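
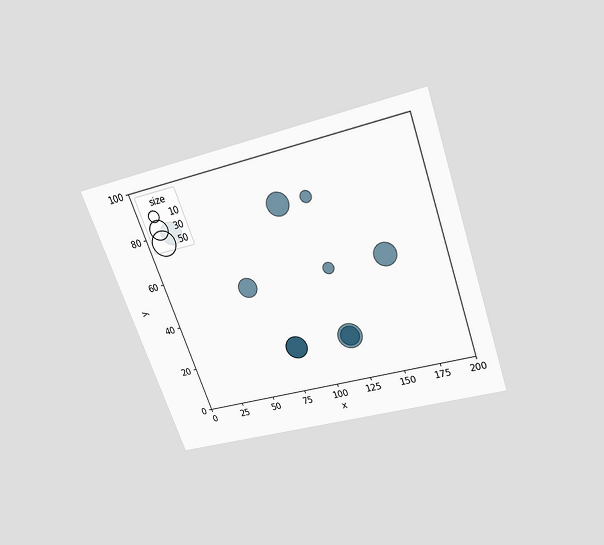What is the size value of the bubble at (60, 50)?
30

The chart is tilted about 19° counter-clockwise and viewed slightly from above. Matching the bubble at (60, 50) against the size legend gives 30.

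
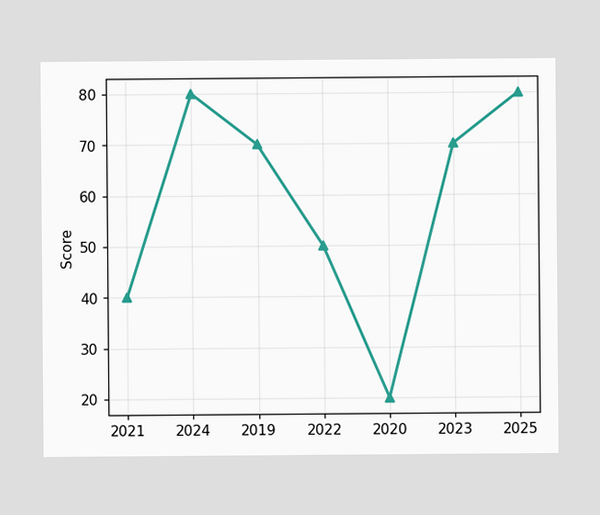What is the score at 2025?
80

At 2025, the line is at 80.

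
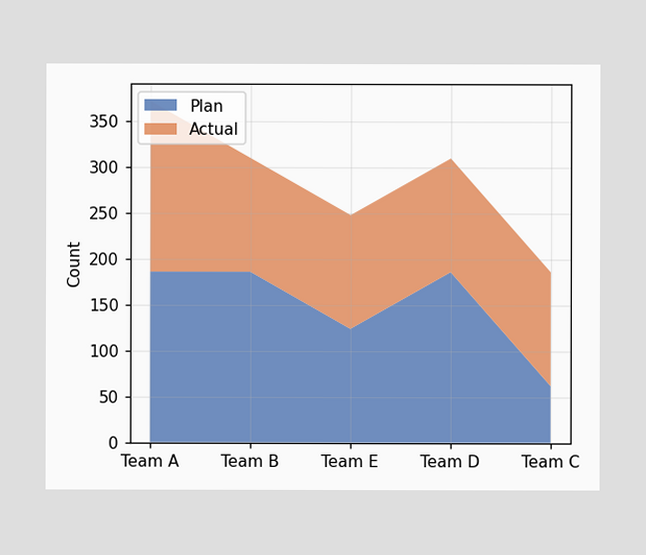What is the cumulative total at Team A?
The stacked total at Team A reaches 372.

372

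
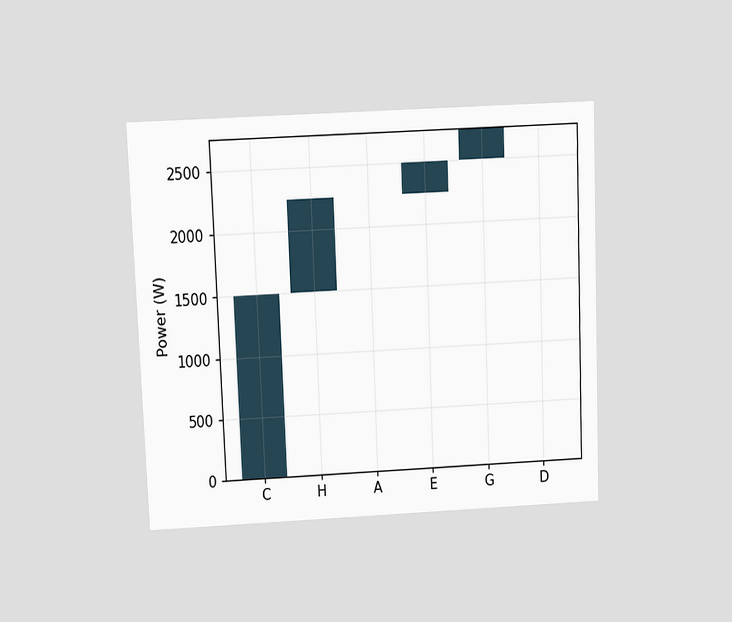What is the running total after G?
2750W

The chart is tilted about 2° counter-clockwise and viewed slightly from above. After G the running total reaches 2750W.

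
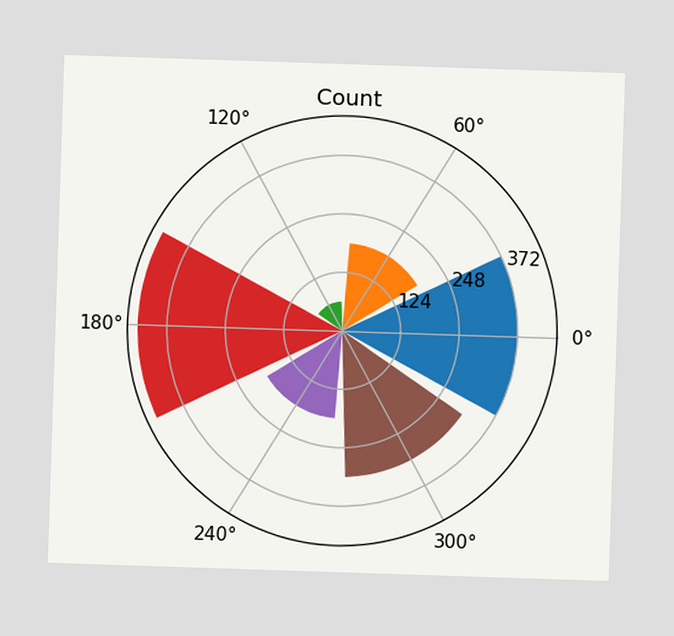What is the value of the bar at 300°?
The bar at 300° reaches 310 on the radial axis.

310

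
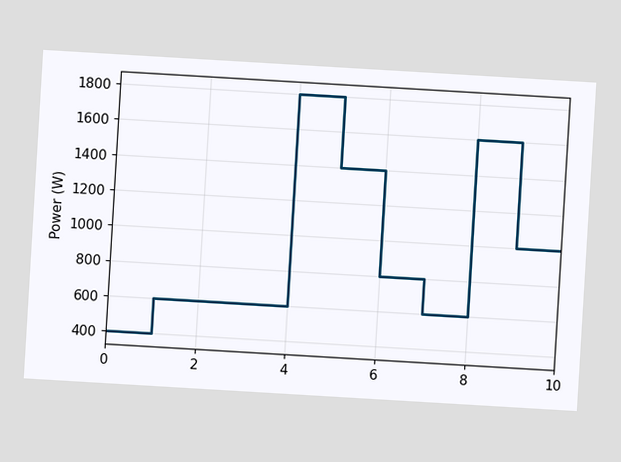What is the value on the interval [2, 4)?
The chart is tilted about 3° clockwise. On [2, 4) the step sits at 600W.

600W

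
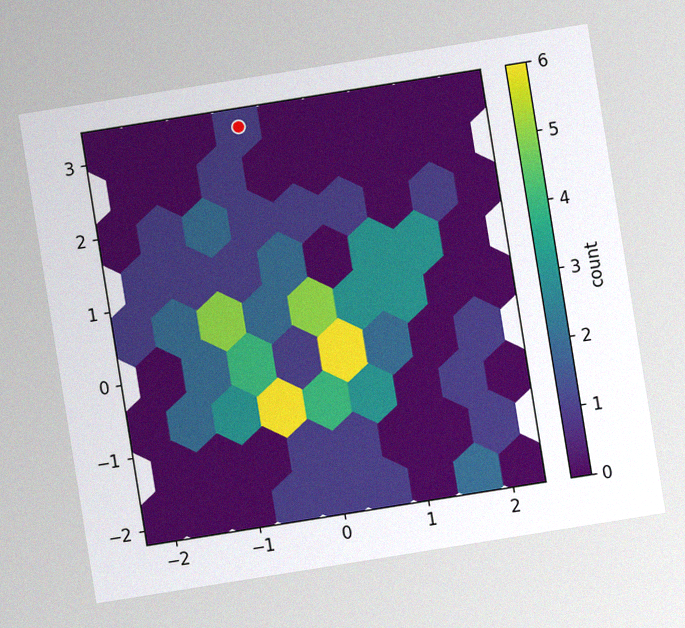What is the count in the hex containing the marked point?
1

The chart is tilted about 9° counter-clockwise, with some photo noise. The marked hex reads 1 on the colorbar.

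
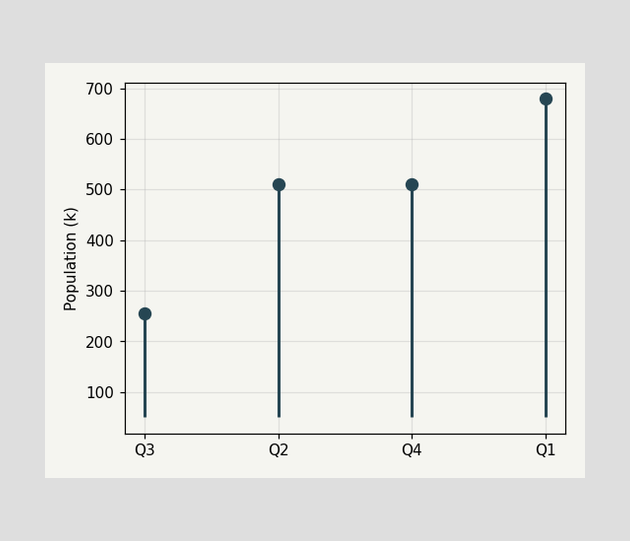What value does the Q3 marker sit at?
255k

The Q3 marker sits at 255k.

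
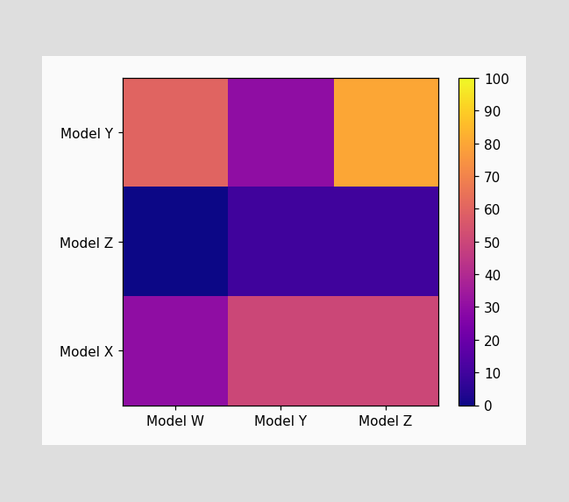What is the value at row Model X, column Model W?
30

Matching cell (Model X, Model W) against the colorbar gives 30.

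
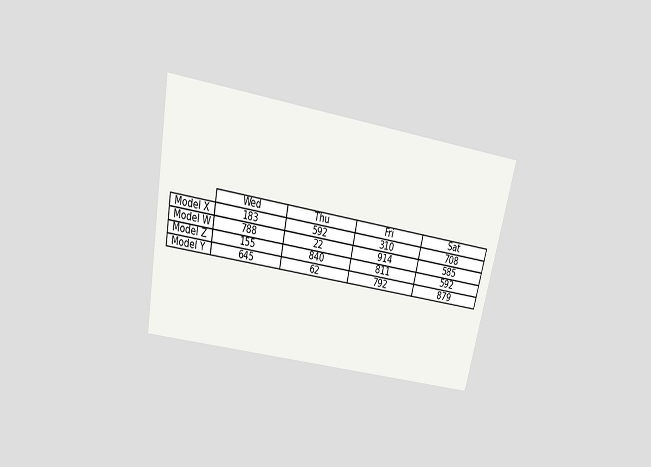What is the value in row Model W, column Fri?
914

The chart is tilted about 11° clockwise and viewed slightly from above. The (Model W, Fri) cell reads 914.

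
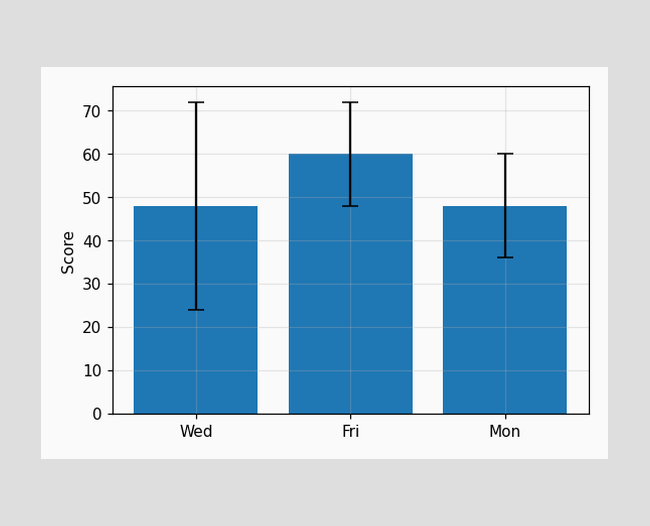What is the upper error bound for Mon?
60

The Mon bar's upper whisker reaches 60.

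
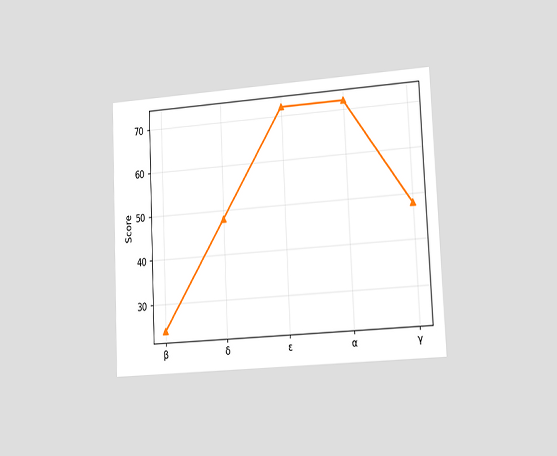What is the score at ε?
The chart is tilted about 3° counter-clockwise and viewed slightly from the right. At ε, the line is at 72.

72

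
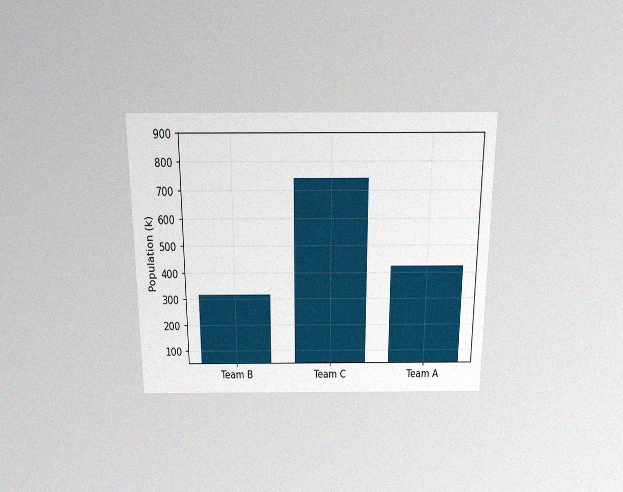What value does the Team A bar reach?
424k

The chart is viewed slightly from above, with some photo noise. Reading along the chart's y-axis, the Team A bar reaches 424k.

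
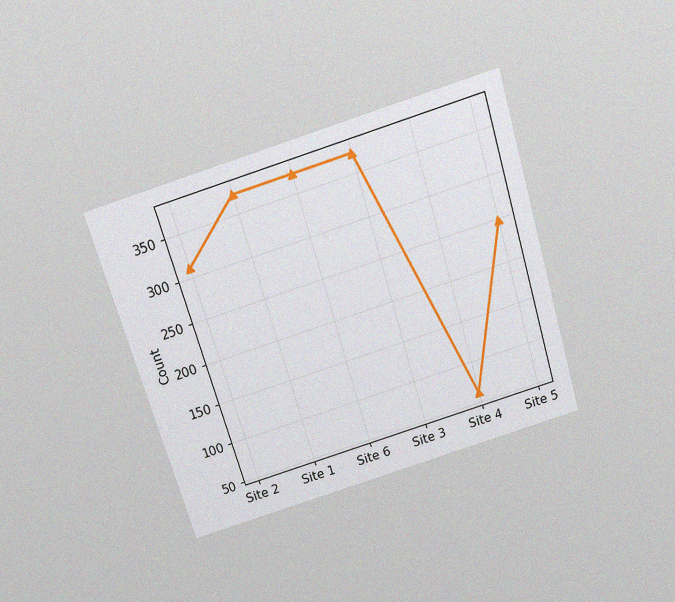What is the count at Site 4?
62

The chart is tilted about 17° counter-clockwise and viewed slightly from above, with some photo noise. At Site 4, the line is at 62.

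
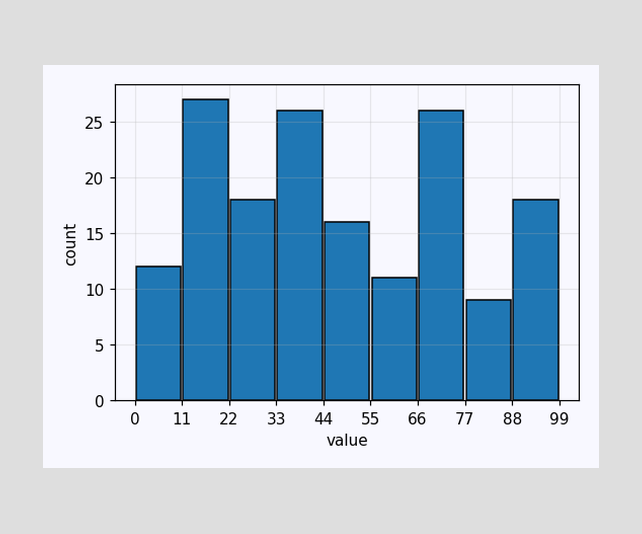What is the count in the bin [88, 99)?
The [88, 99) bin has height 18.

18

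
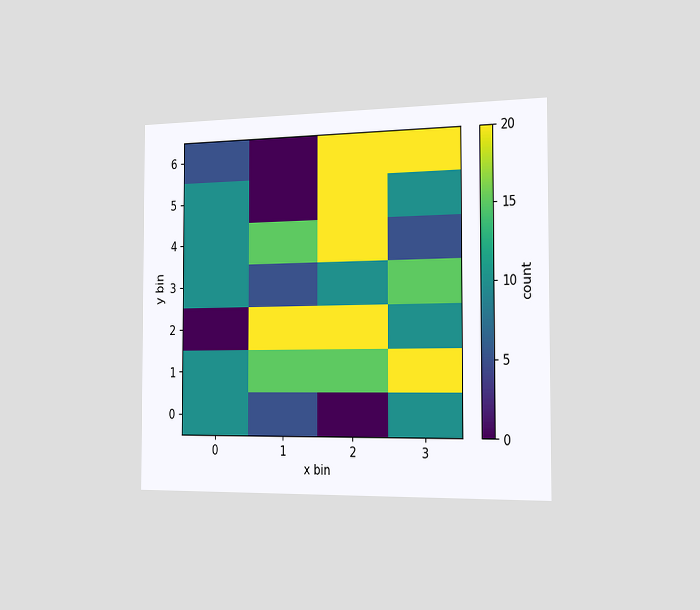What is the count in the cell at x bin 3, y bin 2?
The chart is viewed slightly from the right. Matching the cell (3, 2) against the colorbar gives 10.

10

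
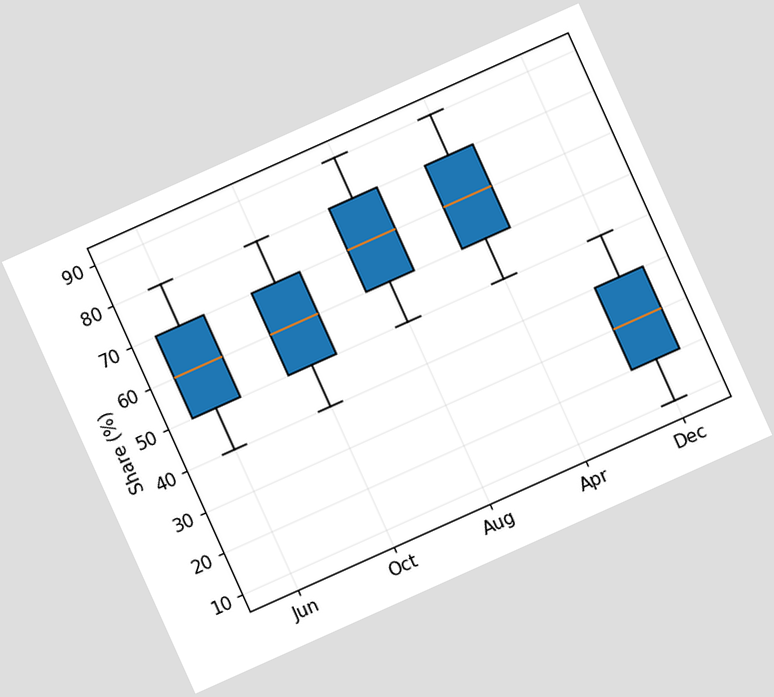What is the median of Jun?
The chart is tilted about 24° counter-clockwise. The median line in the Jun box sits at 60%.

60%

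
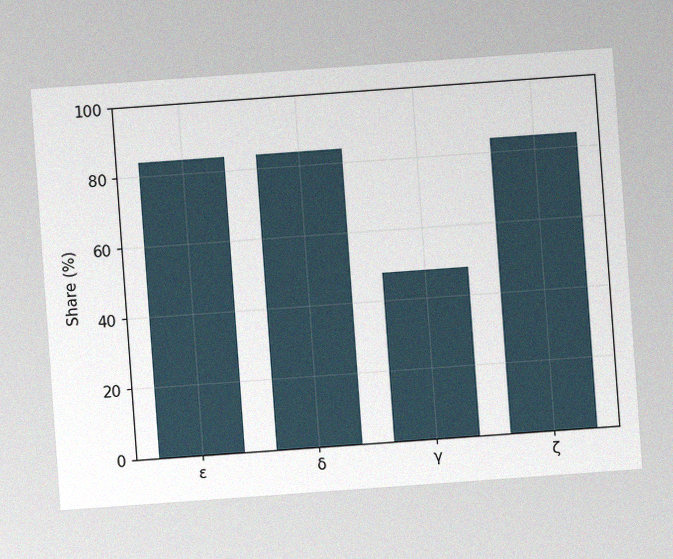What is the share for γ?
48%

The chart is tilted about 4° counter-clockwise, with some photo noise. Reading along the chart's y-axis, the γ bar reaches 48%.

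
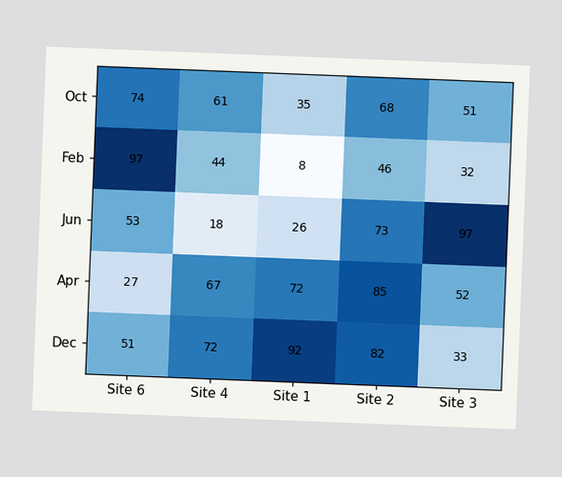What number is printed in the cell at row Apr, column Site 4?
67

The chart is tilted about 2° clockwise. The (Apr, Site 4) cell reads 67.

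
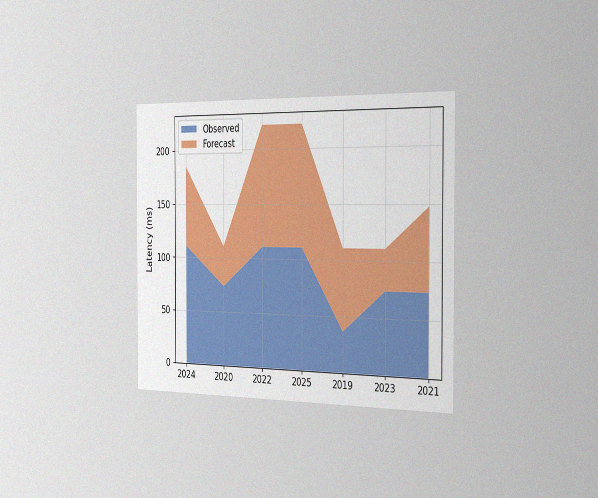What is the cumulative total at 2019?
111ms

The chart is viewed slightly from the right, with some photo noise. The stacked total at 2019 reaches 111ms.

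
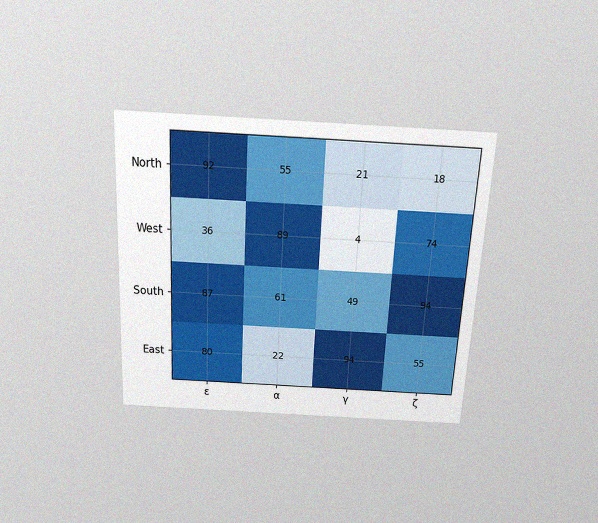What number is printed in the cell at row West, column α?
89

The chart is tilted about 3° clockwise and viewed slightly from above, with some photo noise. The (West, α) cell reads 89.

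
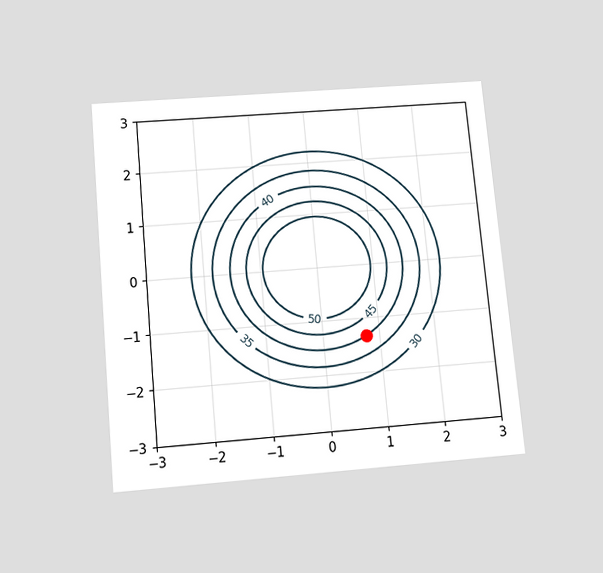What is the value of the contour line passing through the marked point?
The chart is tilted about 5° counter-clockwise and viewed slightly from below. The marked point sits on the contour labelled 40.

40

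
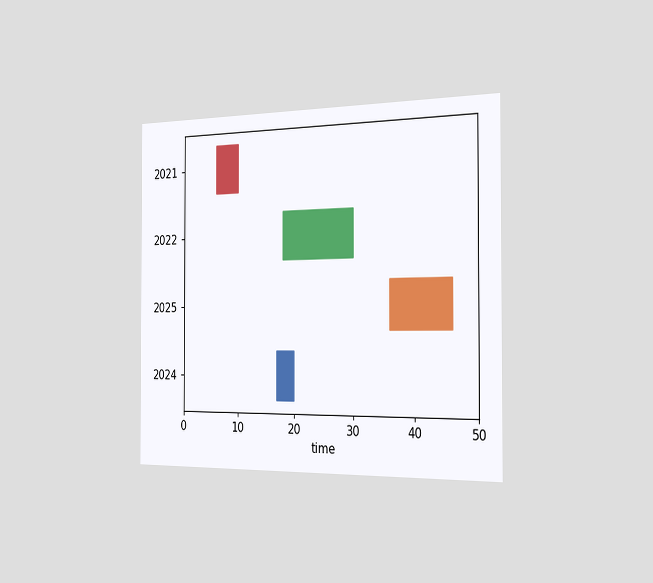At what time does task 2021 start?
The chart is viewed slightly from the right. The 2021 bar begins at t=6.

6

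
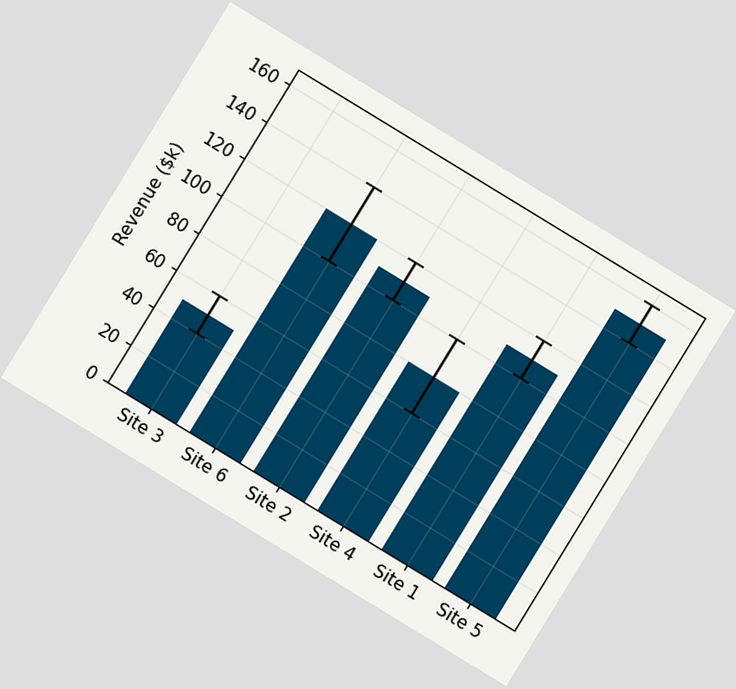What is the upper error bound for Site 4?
The chart is tilted about 31° clockwise. The Site 4 bar's upper whisker reaches $100k.

$100k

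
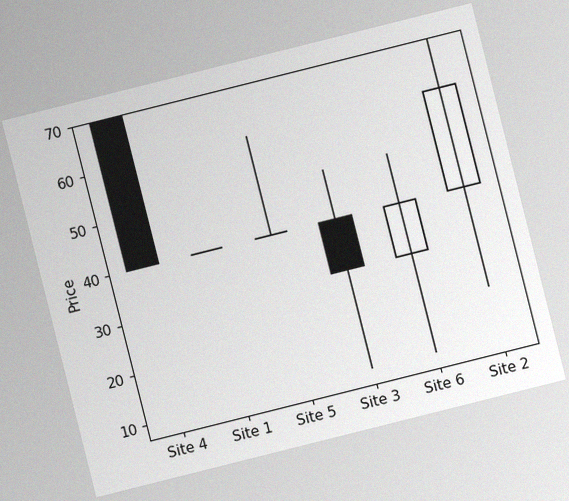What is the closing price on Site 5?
The chart is tilted about 14° counter-clockwise, with some photo noise. The Site 5 candle closes at 40.

40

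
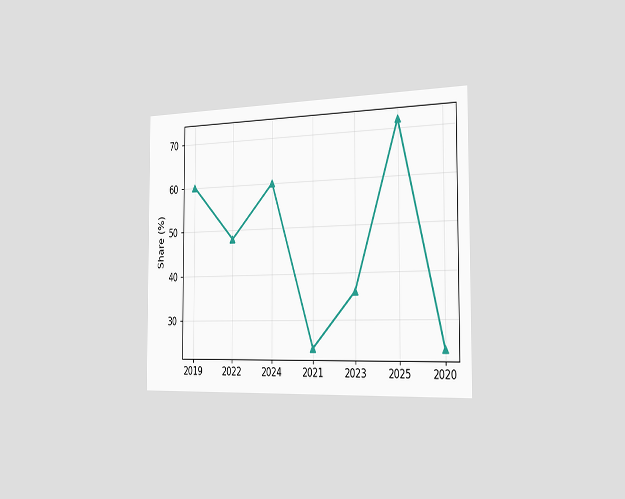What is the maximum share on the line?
72%

The chart is viewed slightly from the right. The highest point is at 2025, and reading across to the y-axis gives 72%.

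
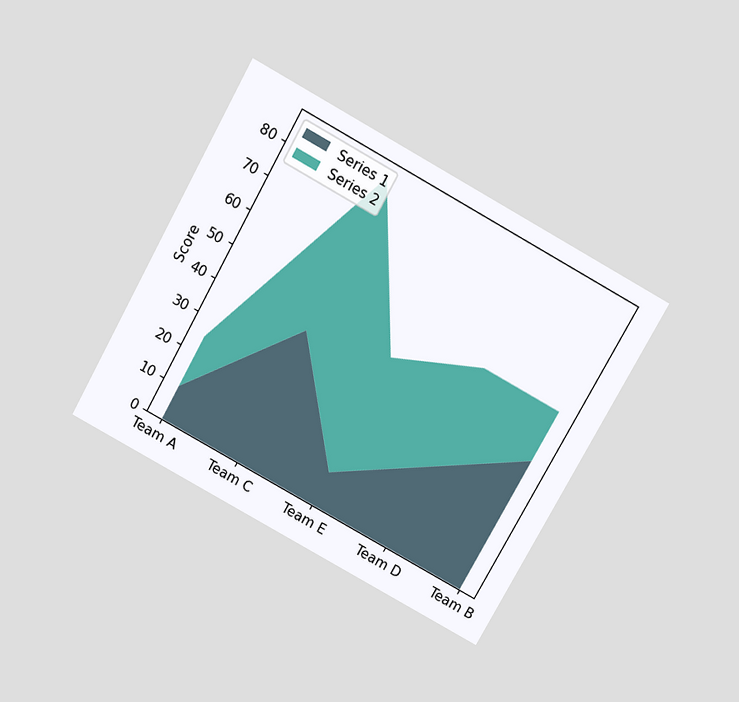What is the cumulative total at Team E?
45

The chart is tilted about 29° clockwise and viewed slightly from above. The stacked total at Team E reaches 45.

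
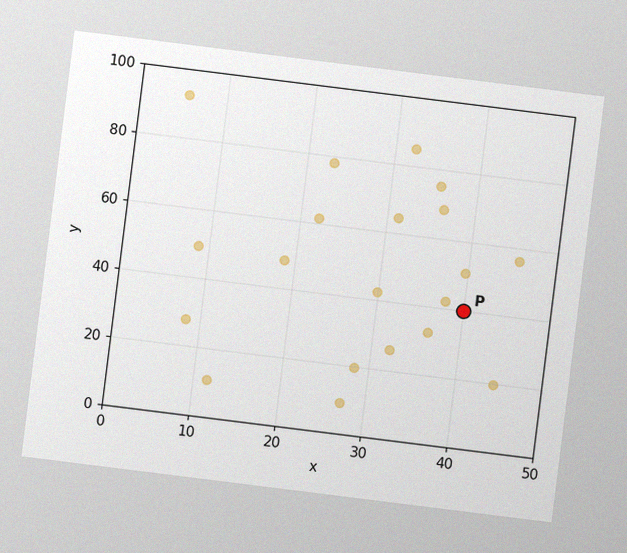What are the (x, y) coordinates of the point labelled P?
The chart is tilted about 7° clockwise, with some photo noise. Following the gridlines from P to each axis, P sits at (40, 40).

(40, 40)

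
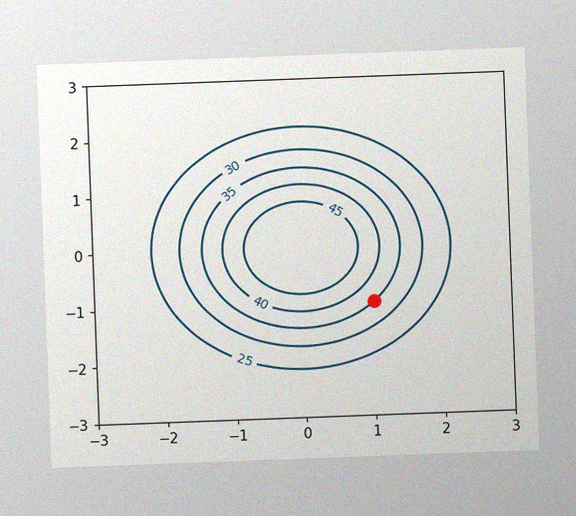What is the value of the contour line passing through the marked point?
The chart is tilted about 2° counter-clockwise, with some photo noise. The marked point sits on the contour labelled 35.

35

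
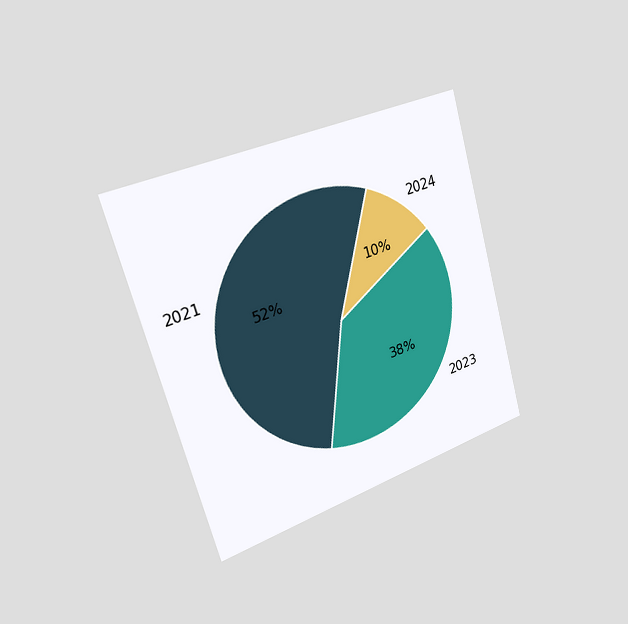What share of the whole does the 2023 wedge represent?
The chart is tilted about 16° counter-clockwise and viewed slightly from the left. The 2023 slice takes up 38% of the pie.

38%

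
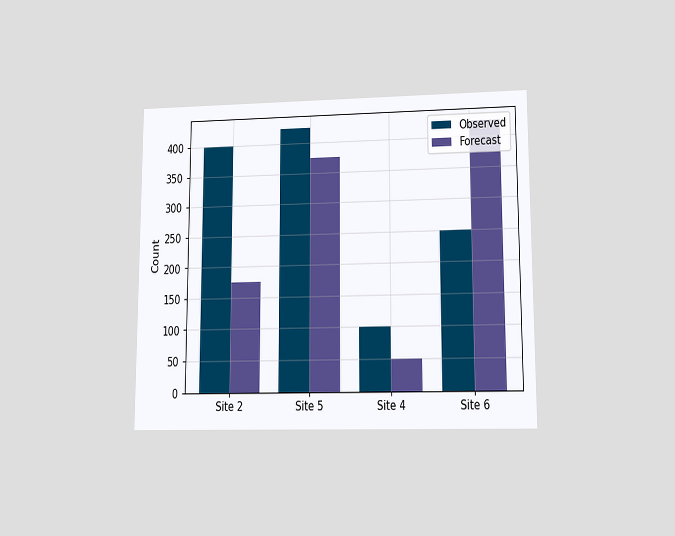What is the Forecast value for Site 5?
375

The chart is viewed at a slight angle. The Forecast bar at Site 5 reaches 375 on the y-axis.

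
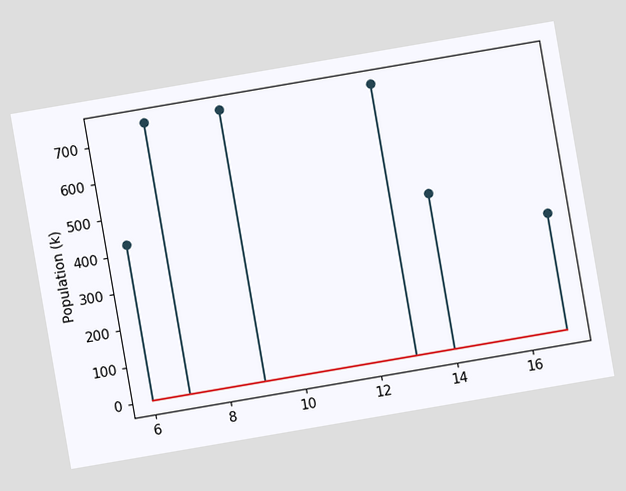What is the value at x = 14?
424k

The chart is tilted about 10° counter-clockwise. The stem at x=14 reaches 424k.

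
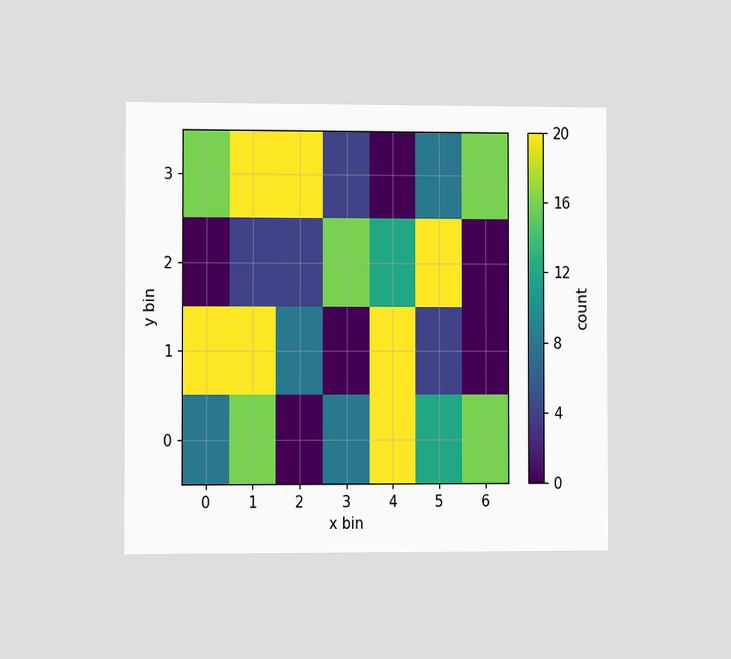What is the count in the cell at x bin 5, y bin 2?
The chart is viewed slightly from the left. Matching the cell (5, 2) against the colorbar gives 20.

20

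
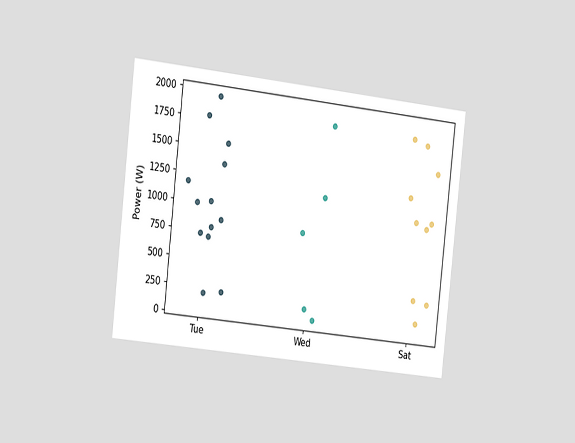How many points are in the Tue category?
13

The chart is tilted about 6° clockwise and viewed slightly from the left. Counting the markers in the Tue column gives 13.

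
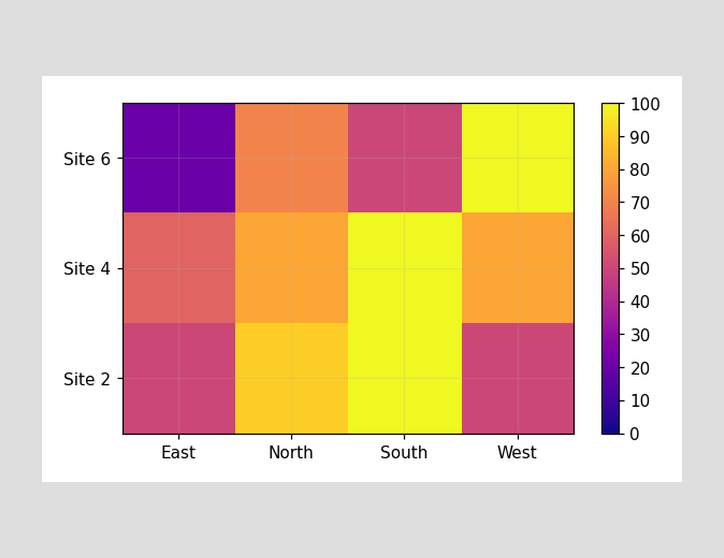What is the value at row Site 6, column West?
100

Matching cell (Site 6, West) against the colorbar gives 100.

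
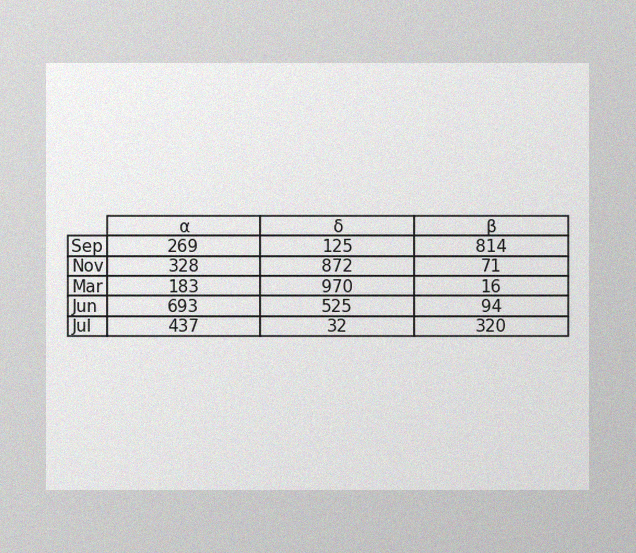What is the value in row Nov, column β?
The image has some photo noise and uneven lighting. The (Nov, β) cell reads 71.

71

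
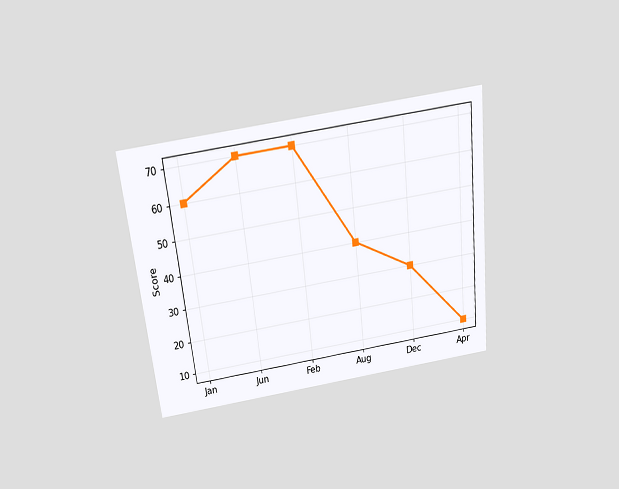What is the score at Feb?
70

The chart is tilted about 6° counter-clockwise and viewed slightly from above. At Feb, the line is at 70.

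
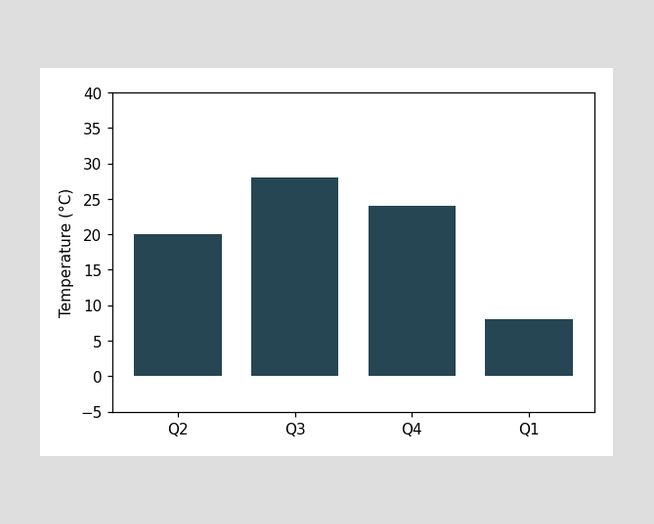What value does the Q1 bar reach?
8°C

Reading along the chart's y-axis, the Q1 bar reaches 8°C.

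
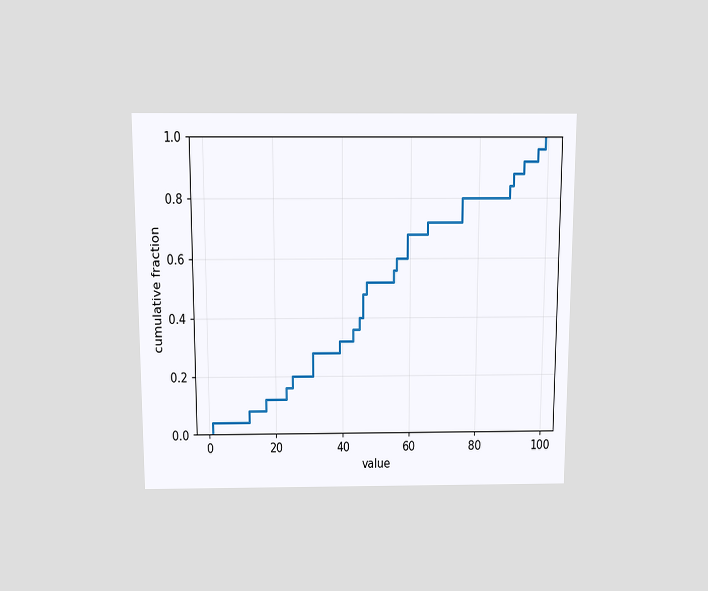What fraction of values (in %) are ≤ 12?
8%

The chart is viewed slightly from above. At x=12 the ECDF step is at 8%.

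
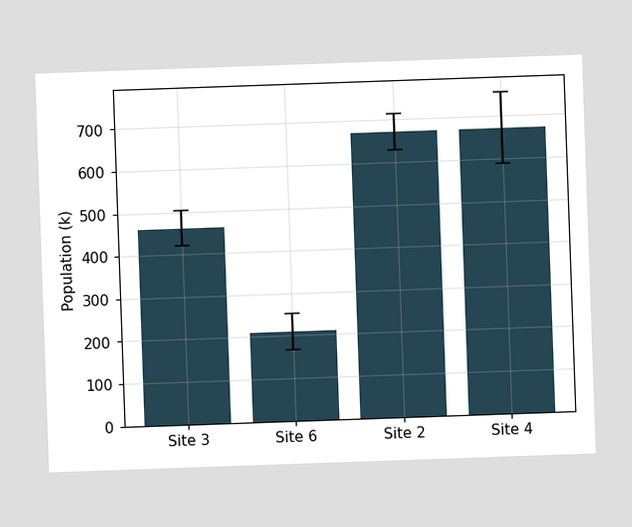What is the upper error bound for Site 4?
The chart is tilted about 2° counter-clockwise. The Site 4 bar's upper whisker reaches 756k.

756k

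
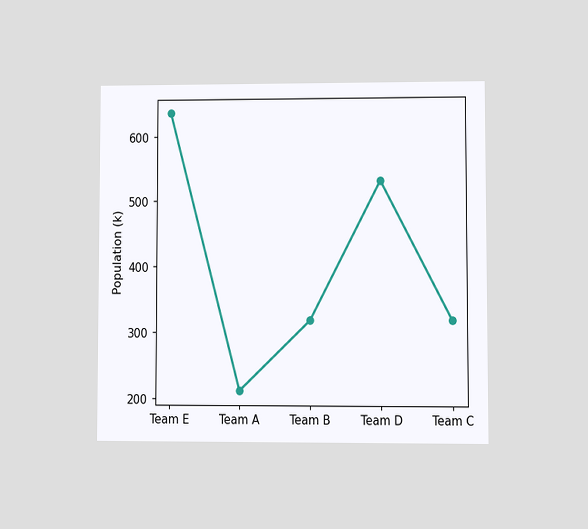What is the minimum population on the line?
The chart is viewed at a slight angle. The lowest point is at Team A, and reading across to the y-axis gives 212k.

212k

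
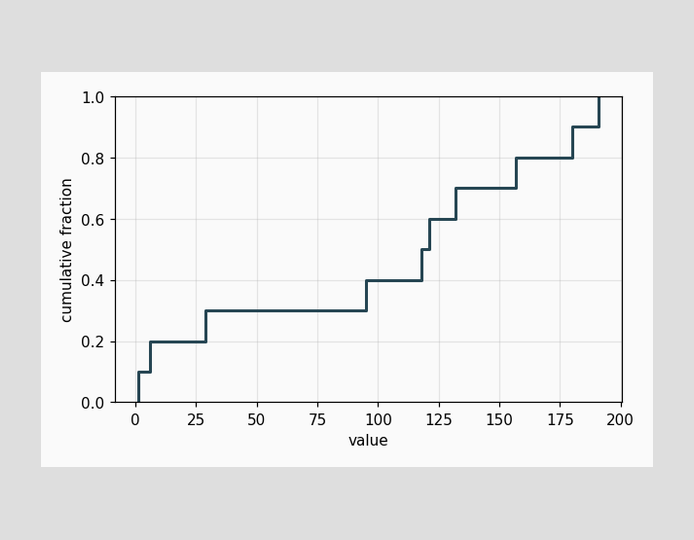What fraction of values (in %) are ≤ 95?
At x=95 the ECDF step is at 40%.

40%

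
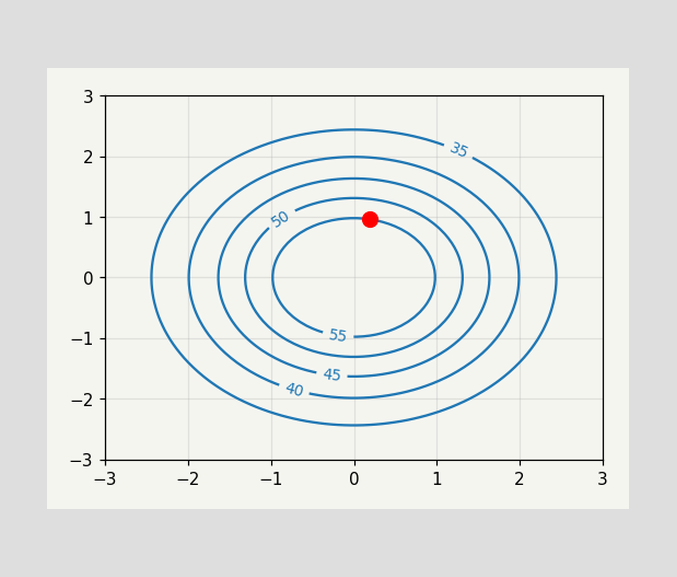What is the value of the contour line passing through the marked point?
The marked point sits on the contour labelled 55.

55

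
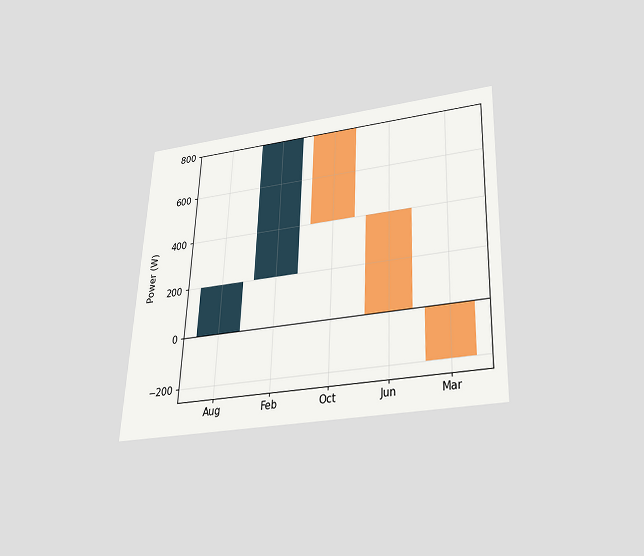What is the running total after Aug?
200W

The chart is tilted about 3° clockwise and viewed slightly from below. After Aug the running total reaches 200W.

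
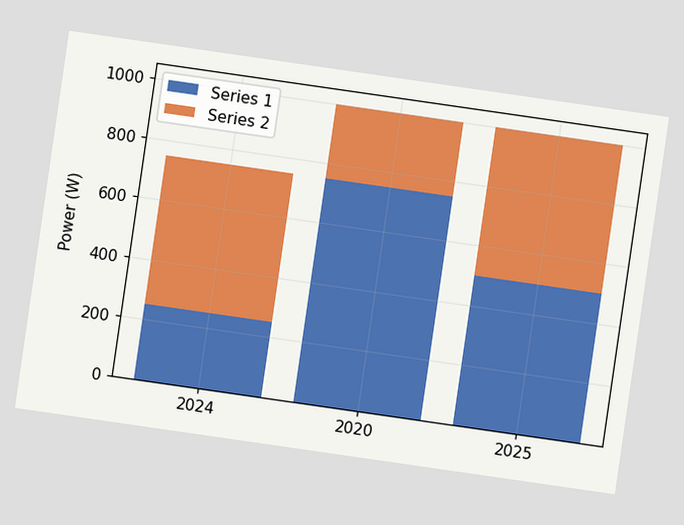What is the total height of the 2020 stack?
The chart is tilted about 8° clockwise. The 2020 stack's top reaches 1000W on the y-axis.

1000W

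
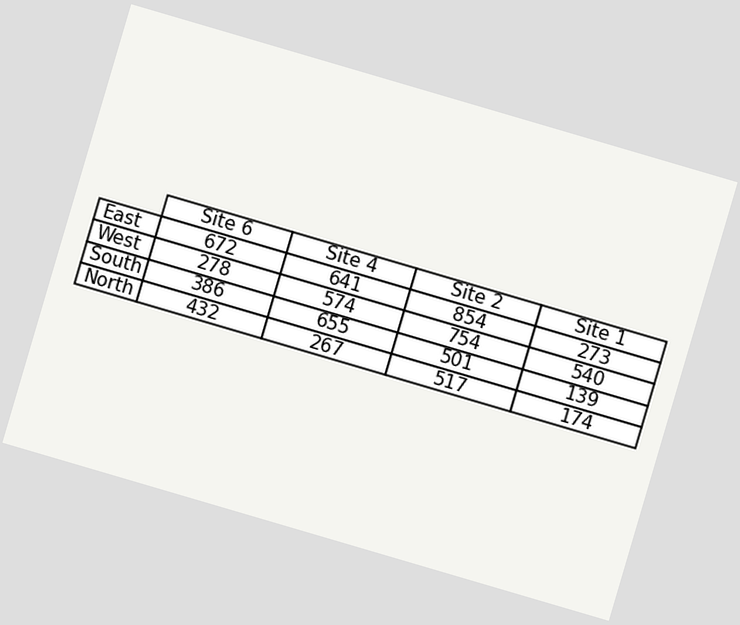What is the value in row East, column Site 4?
641

The chart is tilted about 16° clockwise. The (East, Site 4) cell reads 641.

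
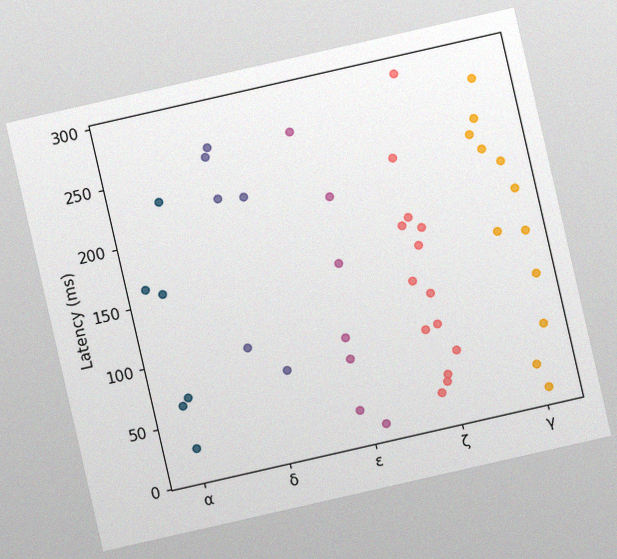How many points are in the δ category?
The chart is tilted about 13° counter-clockwise, with some photo noise. Counting the markers in the δ column gives 6.

6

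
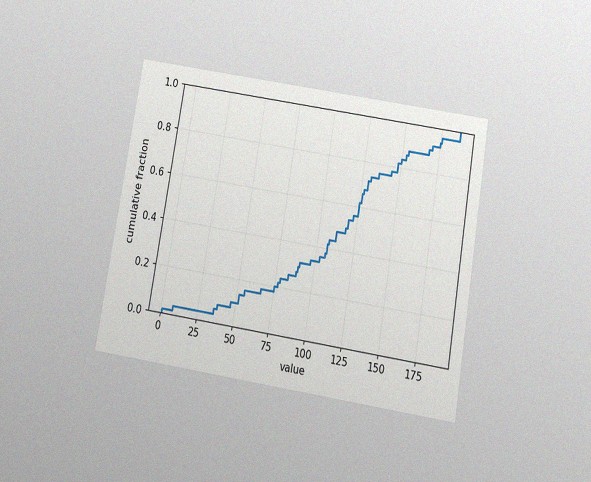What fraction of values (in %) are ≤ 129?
The chart is tilted about 10° clockwise and viewed slightly from below, with some photo noise. At x=129 the ECDF step is at 72%.

72%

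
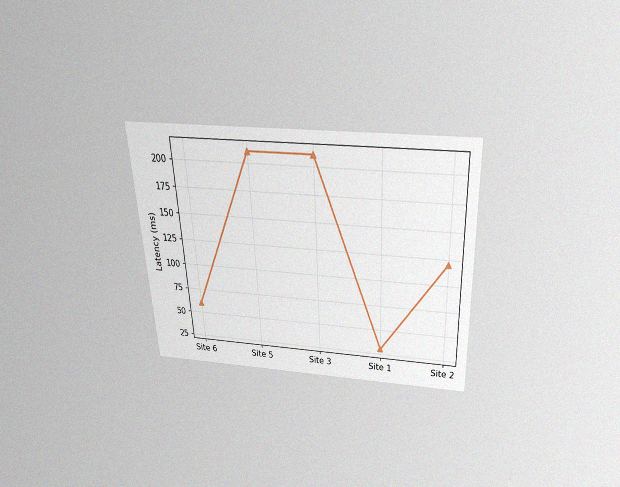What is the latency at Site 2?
120ms

The chart is tilted about 3° counter-clockwise and viewed slightly from above, with some photo noise. At Site 2, the line is at 120ms.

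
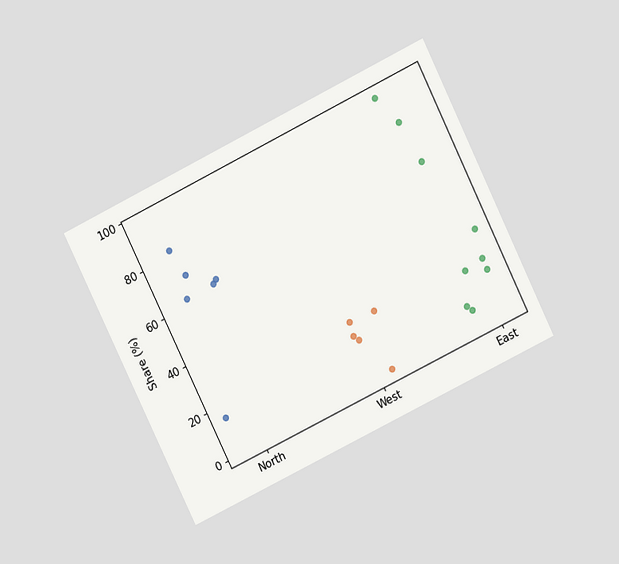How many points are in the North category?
The chart is tilted about 26° counter-clockwise and viewed at a slight angle. Counting the markers in the North column gives 6.

6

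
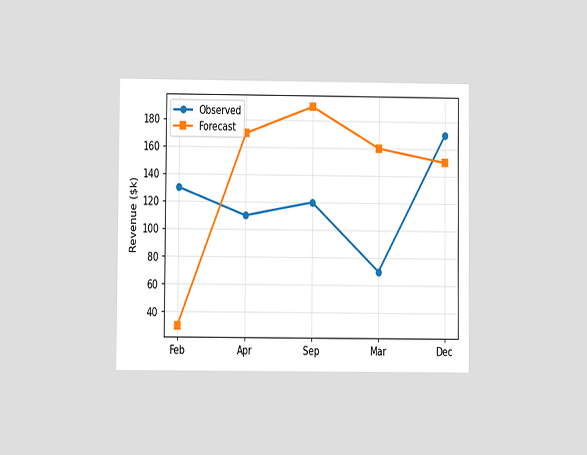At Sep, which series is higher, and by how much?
Forecast, by $70k

The chart is viewed at a slight angle. At Sep, Forecast sits above the other line by $70k.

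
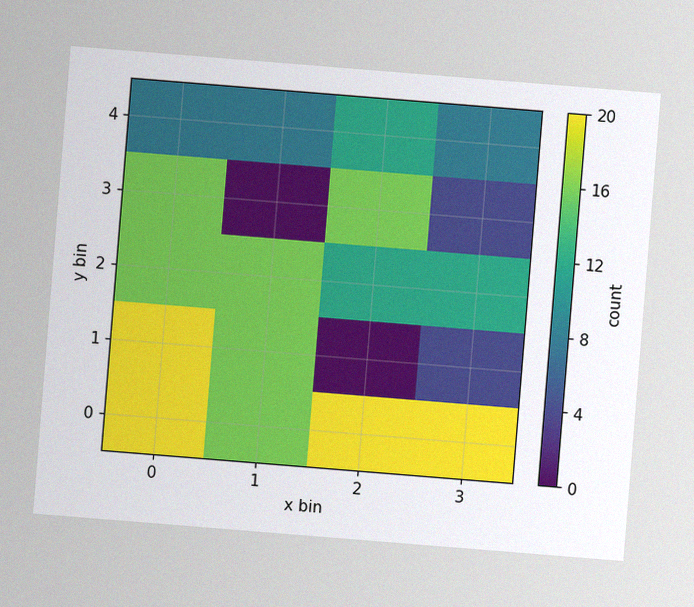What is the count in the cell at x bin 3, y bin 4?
The chart is tilted about 5° clockwise, with some photo noise. Matching the cell (3, 4) against the colorbar gives 8.

8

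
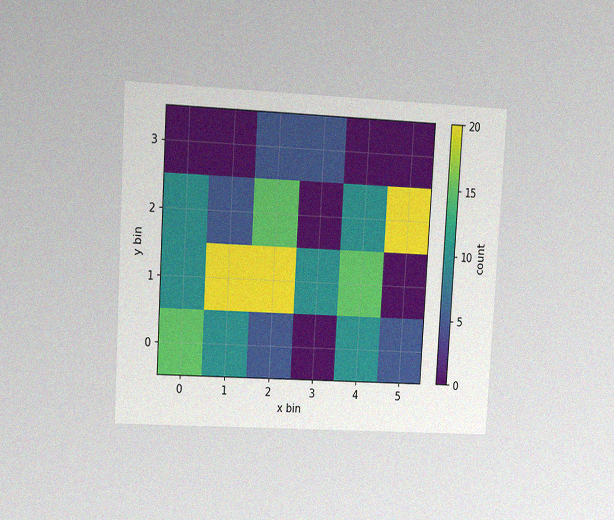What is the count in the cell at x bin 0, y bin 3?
0

The chart is tilted about 3° clockwise and viewed at a slight angle, with some photo noise. Matching the cell (0, 3) against the colorbar gives 0.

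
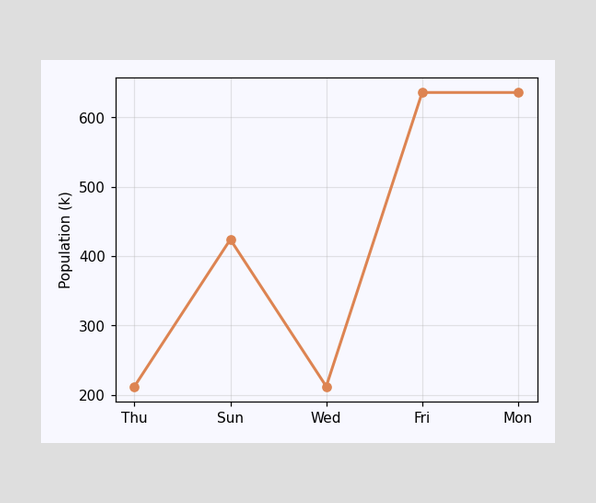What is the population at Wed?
At Wed, the line is at 212k.

212k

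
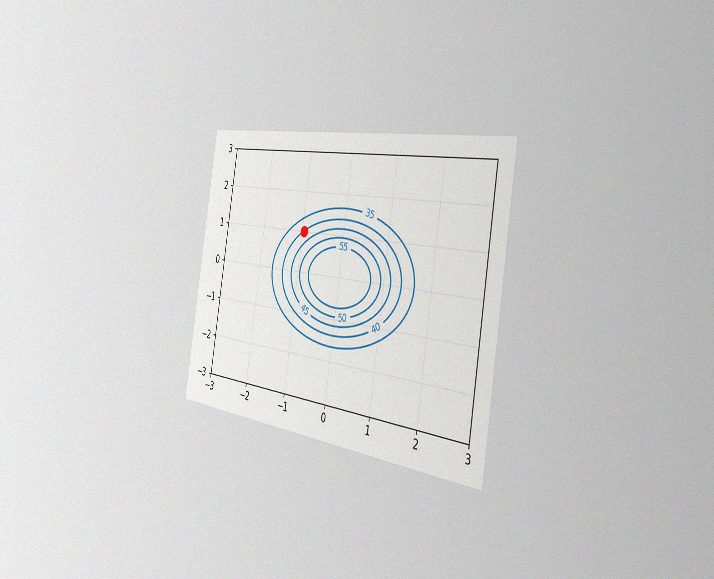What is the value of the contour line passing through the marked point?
The chart is tilted about 9° clockwise and viewed slightly from the right, with some photo noise. The marked point sits on the contour labelled 40.

40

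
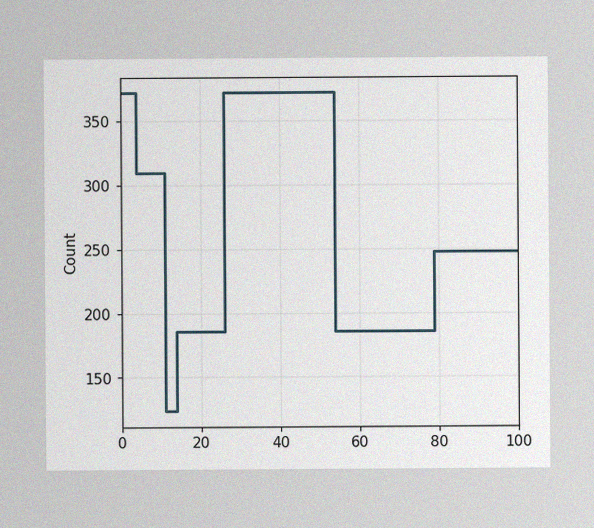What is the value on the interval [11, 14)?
The image has some photo noise and uneven lighting. On [11, 14) the step sits at 124.

124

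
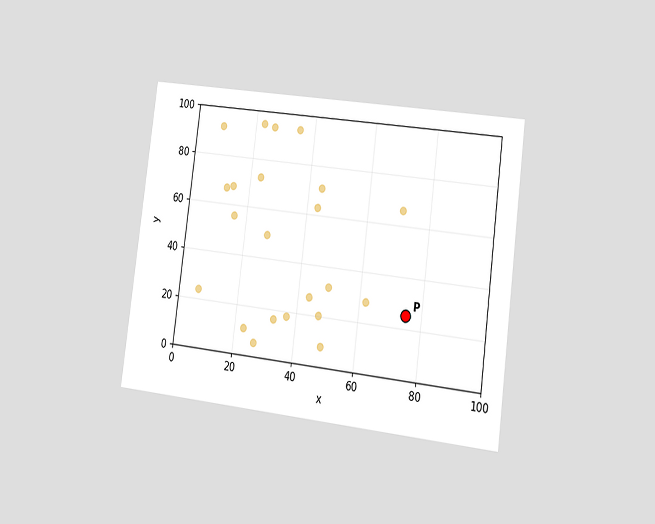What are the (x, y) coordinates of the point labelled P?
The chart is tilted about 7° clockwise and viewed slightly from the right. Following the gridlines from P to each axis, P sits at (75, 25).

(75, 25)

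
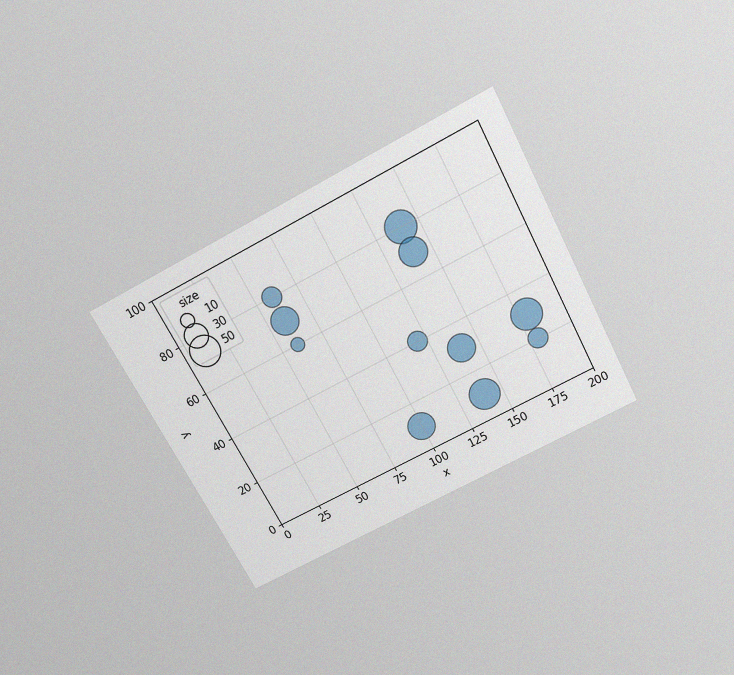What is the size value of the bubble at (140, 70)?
The chart is tilted about 28° counter-clockwise and viewed slightly from above, with some photo noise. Matching the bubble at (140, 70) against the size legend gives 40.

40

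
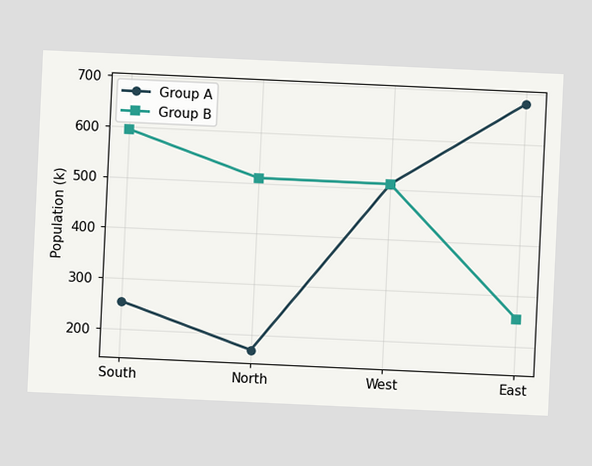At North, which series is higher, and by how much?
Group B, by 340k

The chart is tilted about 3° clockwise. At North, Group B sits above the other line by 340k.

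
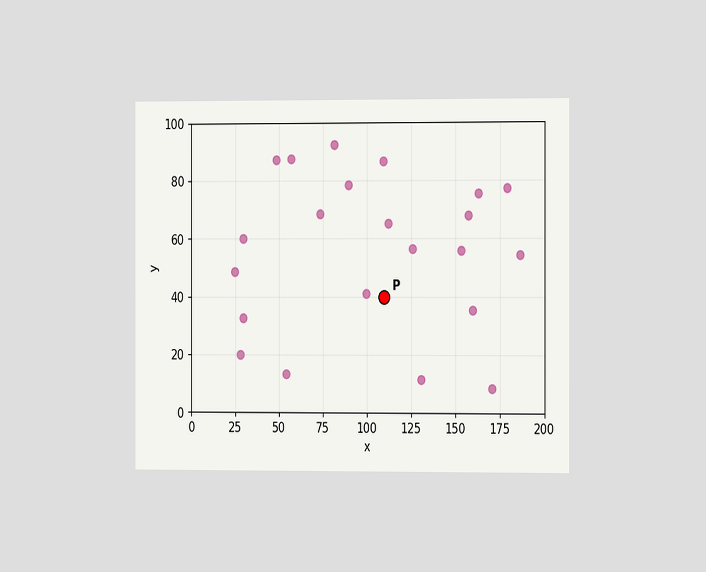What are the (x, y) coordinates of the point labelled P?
The chart is viewed at a slight angle. Following the gridlines from P to each axis, P sits at (110, 40).

(110, 40)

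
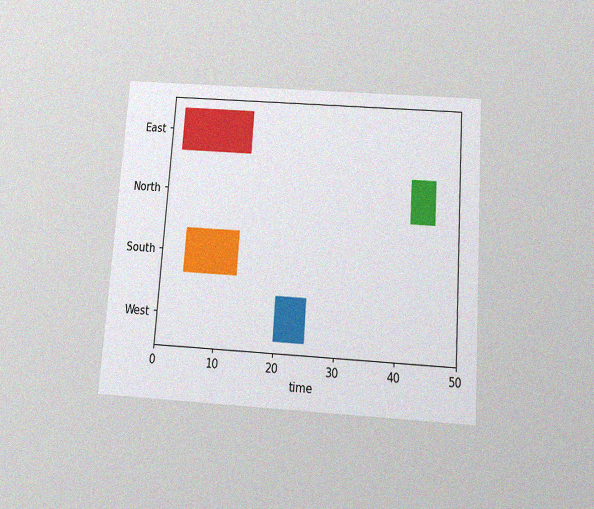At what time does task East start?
2

The chart is tilted about 4° clockwise and viewed slightly from below, with some photo noise. The East bar begins at t=2.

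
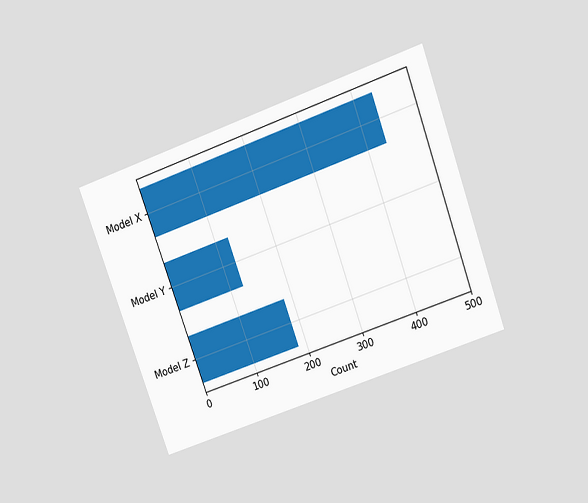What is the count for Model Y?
124

The chart is tilted about 20° counter-clockwise and viewed slightly from above. Reading along the chart's x-axis, the Model Y bar reaches 124.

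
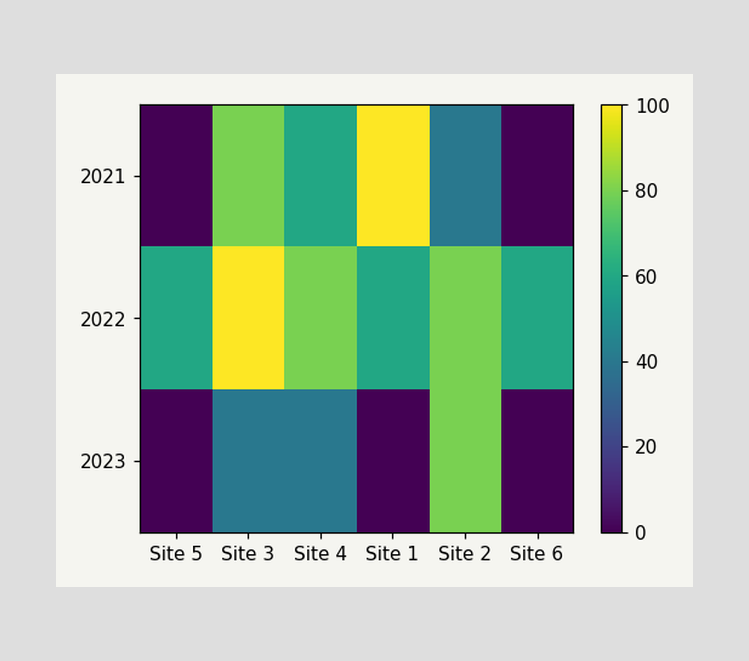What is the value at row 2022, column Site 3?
100

Matching cell (2022, Site 3) against the colorbar gives 100.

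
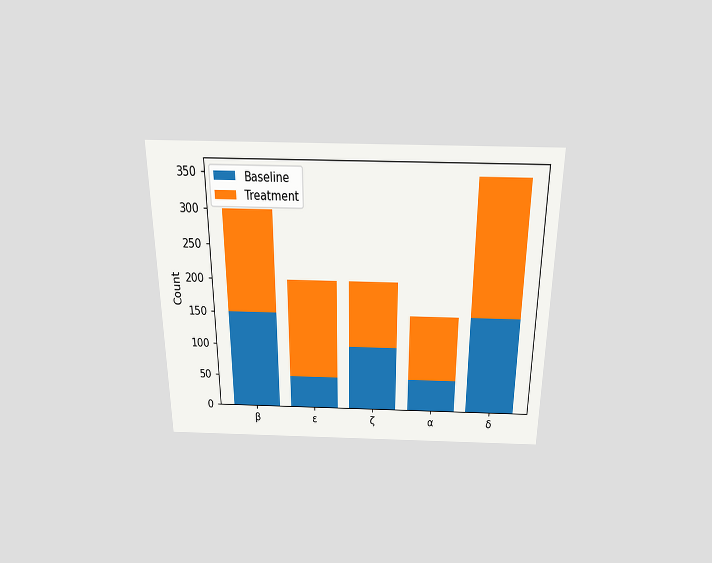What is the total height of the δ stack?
The chart is viewed slightly from above. The δ stack's top reaches 350 on the y-axis.

350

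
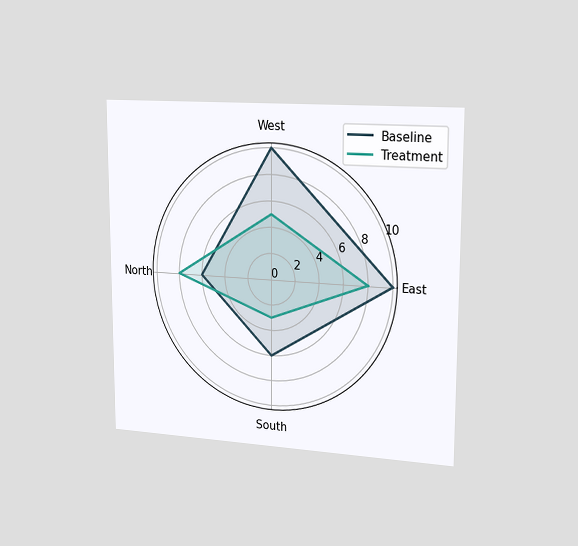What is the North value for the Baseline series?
6

The chart is viewed slightly from the right. On the North axis, Baseline reaches 6.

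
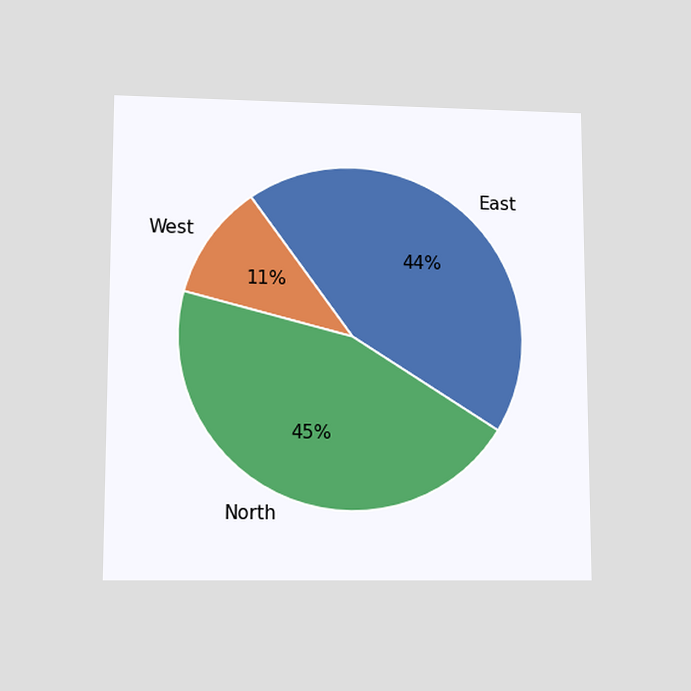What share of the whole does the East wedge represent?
44%

The chart is viewed at a slight angle. The East slice takes up 44% of the pie.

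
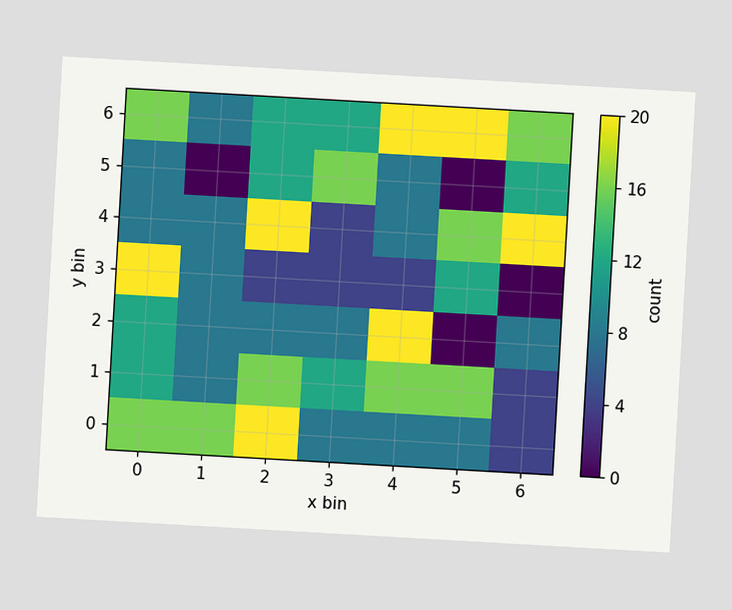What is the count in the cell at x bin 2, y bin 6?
The chart is tilted about 3° clockwise. Matching the cell (2, 6) against the colorbar gives 12.

12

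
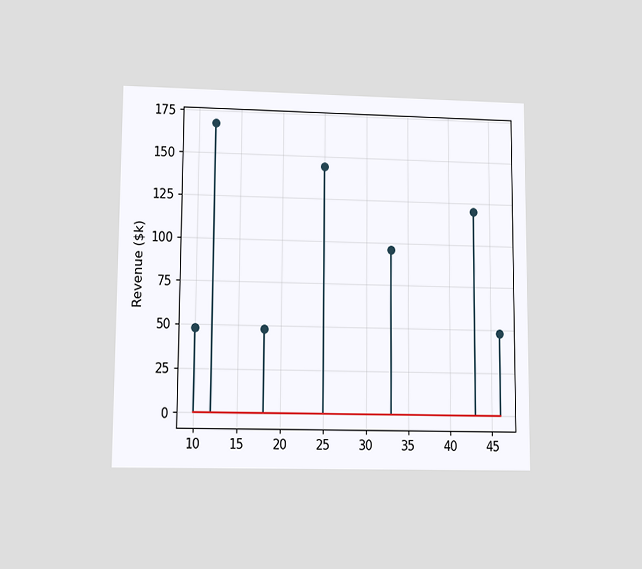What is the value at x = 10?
$48k

The chart is viewed at a slight angle. The stem at x=10 reaches $48k.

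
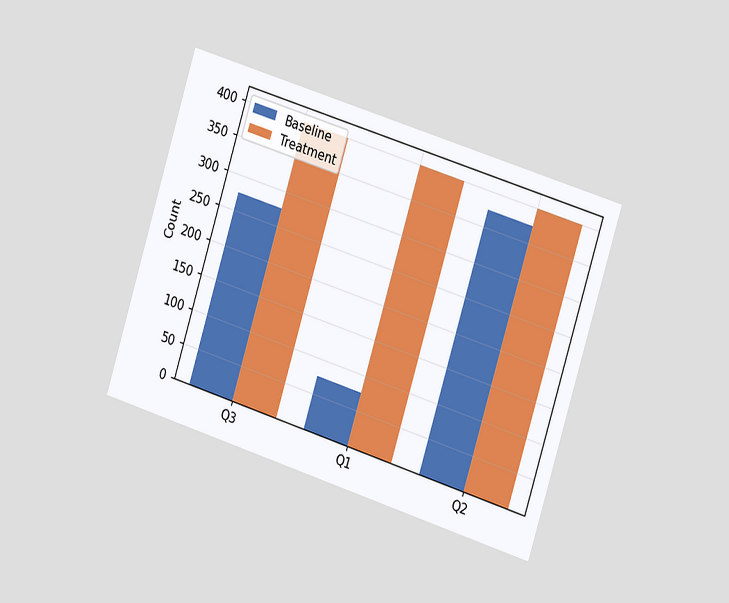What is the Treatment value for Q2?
400

The chart is tilted about 17° clockwise and viewed slightly from the right. The Treatment bar at Q2 reaches 400 on the y-axis.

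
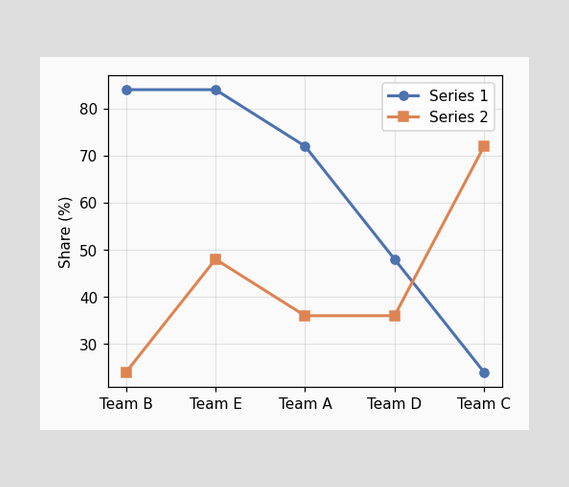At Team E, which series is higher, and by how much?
At Team E, Series 1 sits above the other line by 36%.

Series 1, by 36%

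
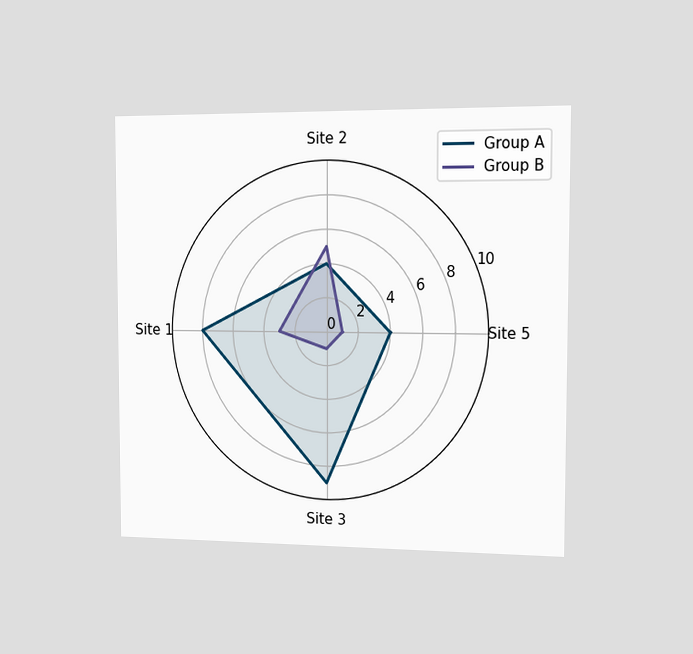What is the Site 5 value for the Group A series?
4

The chart is viewed slightly from the right. On the Site 5 axis, Group A reaches 4.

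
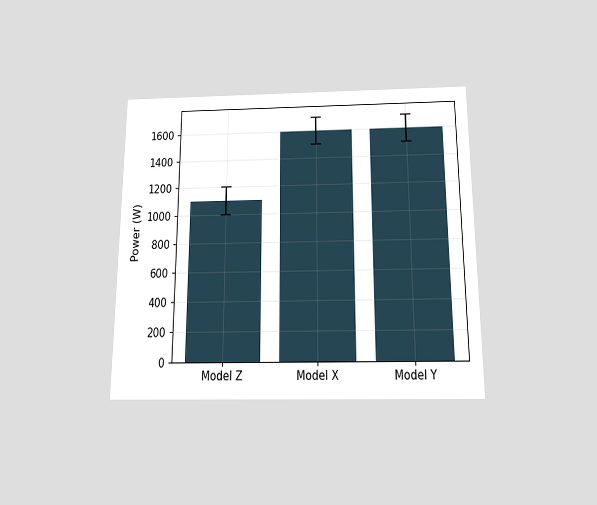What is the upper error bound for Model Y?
1700W

The chart is viewed slightly from below. The Model Y bar's upper whisker reaches 1700W.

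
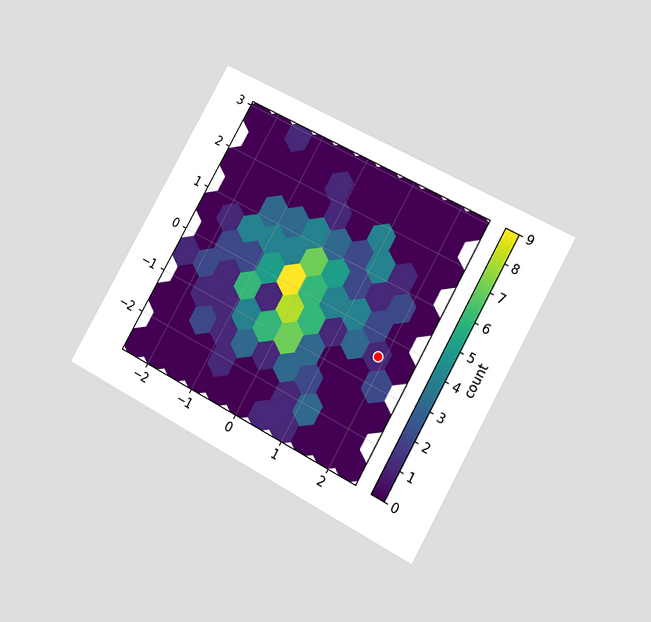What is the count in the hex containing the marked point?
The chart is tilted about 29° clockwise and viewed at a slight angle. The marked hex reads 1 on the colorbar.

1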